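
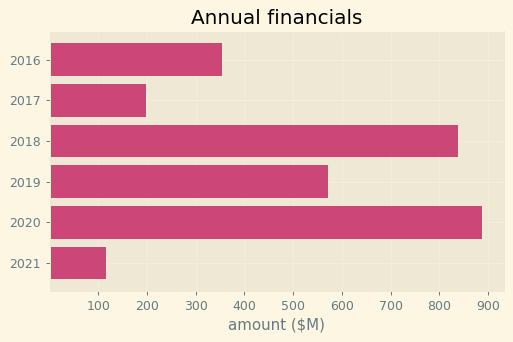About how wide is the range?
≈ 800

Max 2020 ≈ 900, min 2021 ≈ 100; range ≈ 800.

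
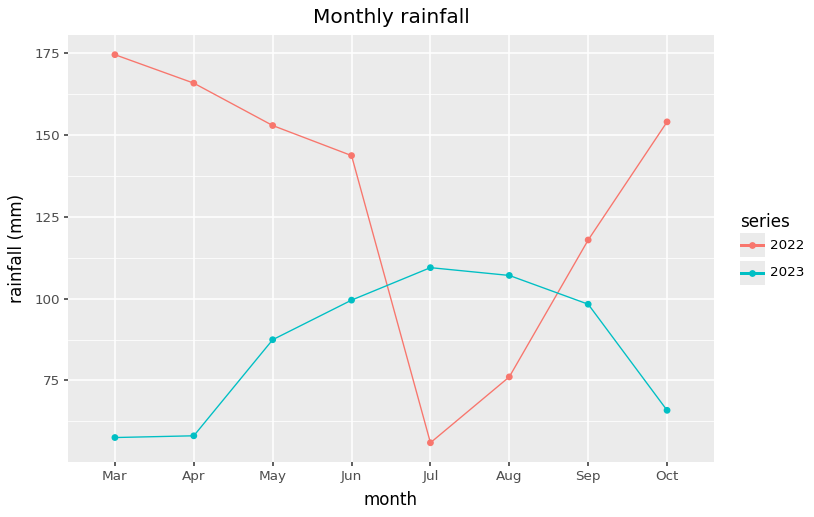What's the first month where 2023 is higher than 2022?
Jul

Jun: 2023 ≈ 100 vs 2022 ≈ 140 (not yet); Jul: 2023 ≈ 110 vs 2022 ≈ 60 (first crossover).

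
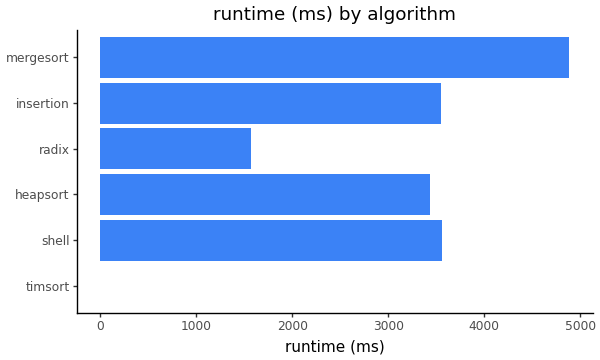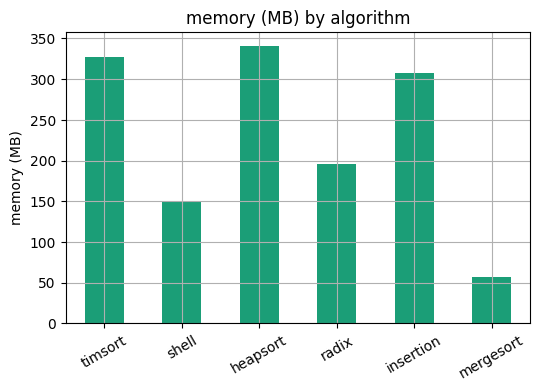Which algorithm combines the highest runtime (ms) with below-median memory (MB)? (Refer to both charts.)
Chart 2 median memory (MB) ≈ 250; below-median algorithms: shell, radix, mergesort. Among those, mergesort has the highest runtime (ms) (≈ 5000).

mergesort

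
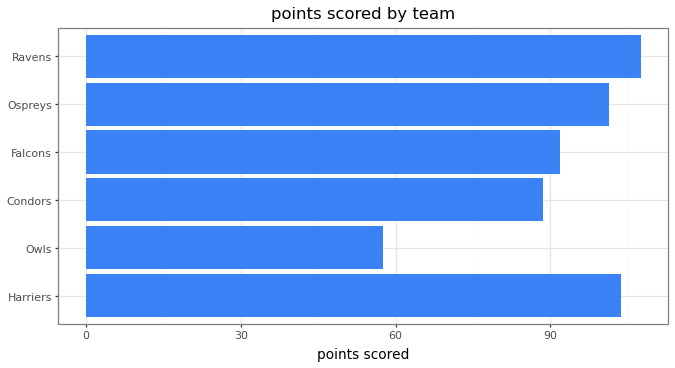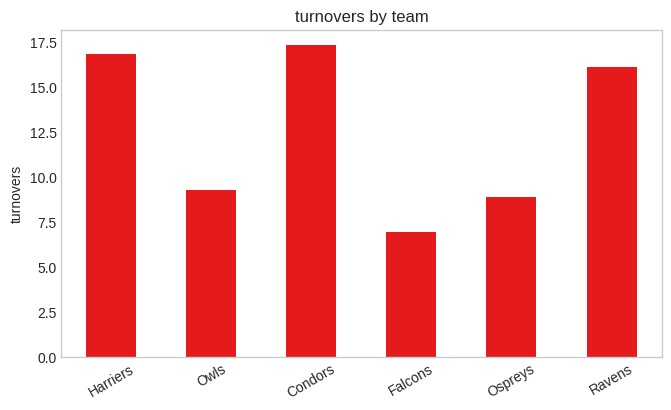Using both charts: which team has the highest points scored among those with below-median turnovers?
Chart 2 median turnovers ≈ 12; below-median teams: Owls, Falcons, Ospreys. Among those, Ospreys has the highest points scored (≈ 100).

Ospreys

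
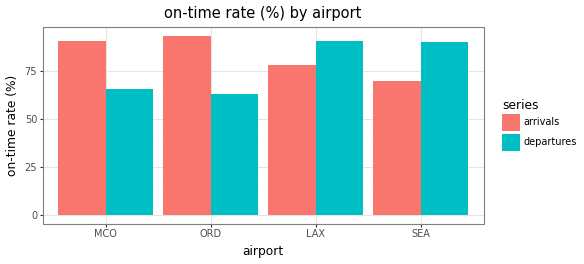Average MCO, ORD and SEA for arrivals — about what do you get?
≈ 83

(90 + 90 + 70) / 3 ≈ 83.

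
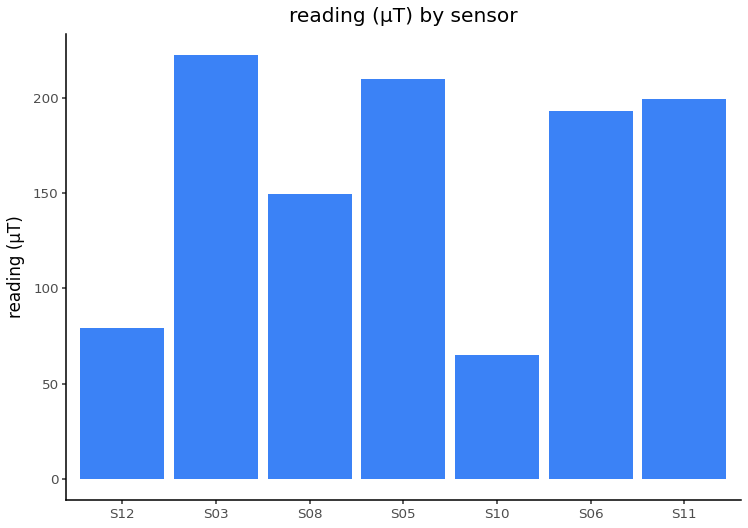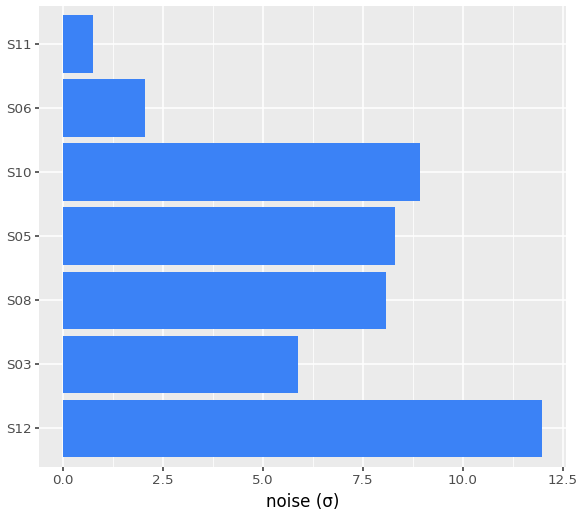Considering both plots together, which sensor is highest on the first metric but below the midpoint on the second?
S03

Chart 2 median noise (σ) ≈ 8; below-median sensors: S03, S06, S11. Among those, S03 has the highest reading (µT) (≈ 225).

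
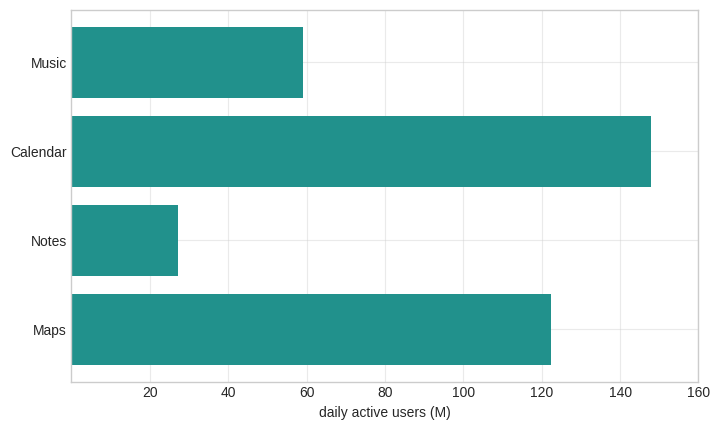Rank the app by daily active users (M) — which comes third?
Music

Top 4: Calendar ≈ 140, Maps ≈ 120, Music ≈ 60, Notes ≈ 20.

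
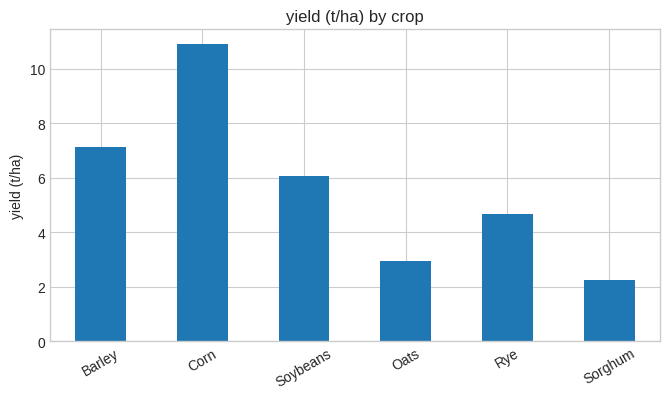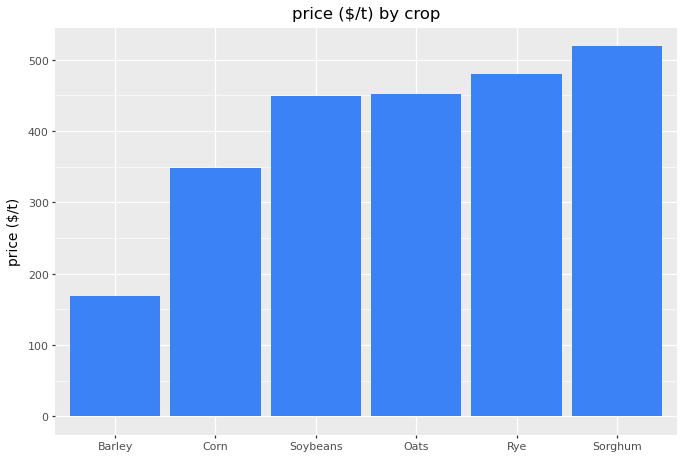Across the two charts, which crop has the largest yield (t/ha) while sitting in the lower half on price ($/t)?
Corn

Chart 2 median price ($/t) ≈ 450; below-median crops: Barley, Corn, Soybeans. Among those, Corn has the highest yield (t/ha) (≈ 11).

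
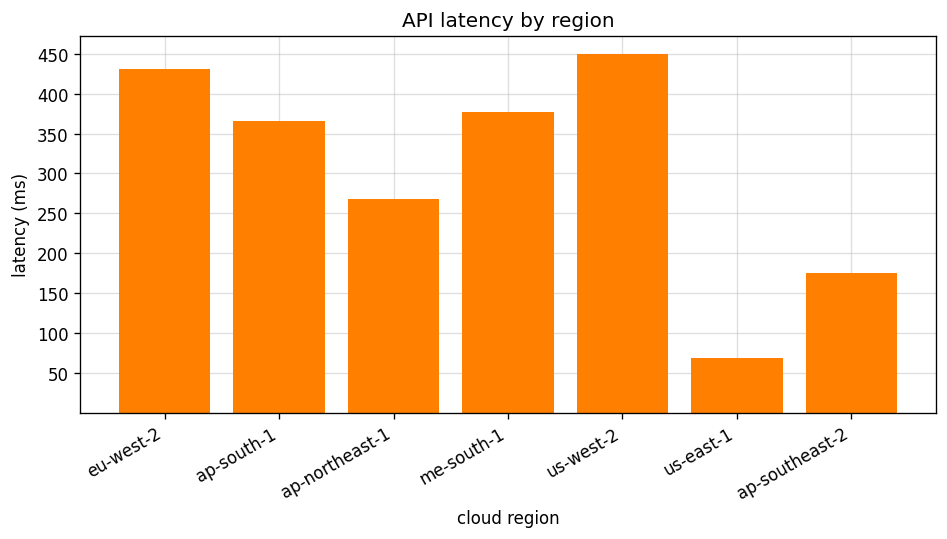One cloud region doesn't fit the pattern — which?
us-east-1

us-east-1 ≈ 50; the rest sit between ≈ 150 and ≈ 450.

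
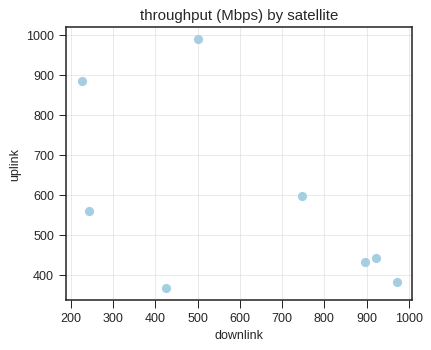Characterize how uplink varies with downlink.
negative, moderate

Points are negatively correlated; moderate (|r| ≈ 0.5).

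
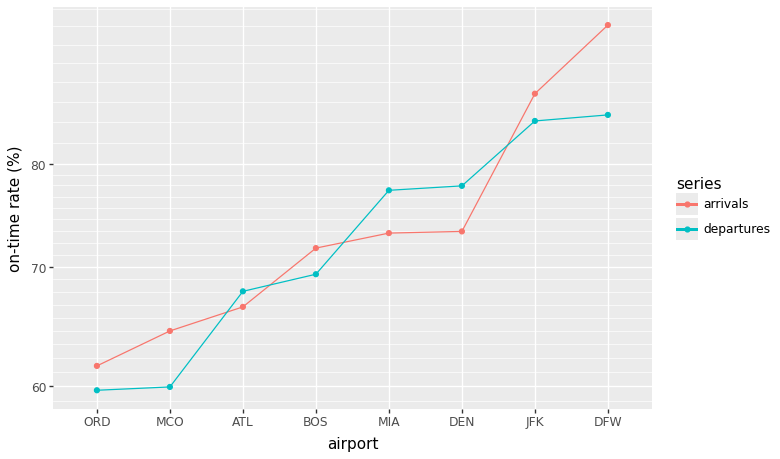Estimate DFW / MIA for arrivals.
≈ 1.27×

DFW ≈ 95, MIA ≈ 75; 95/75 ≈ 1.27.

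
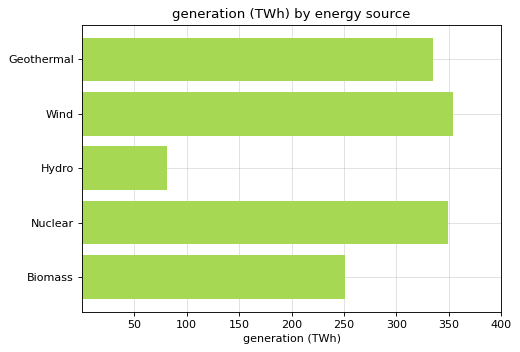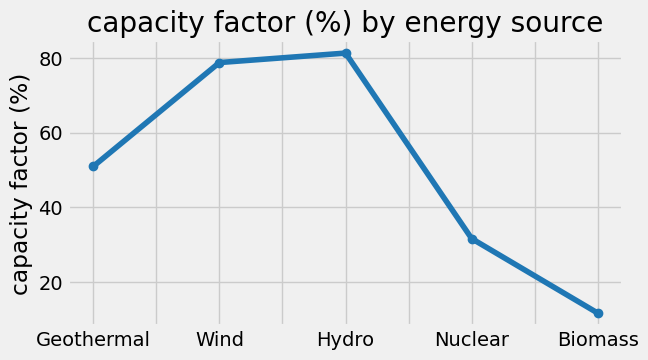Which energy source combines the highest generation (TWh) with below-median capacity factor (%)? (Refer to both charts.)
Nuclear

Chart 2 median capacity factor (%) ≈ 50; below-median energy sources: Nuclear, Biomass. Among those, Nuclear has the highest generation (TWh) (≈ 350).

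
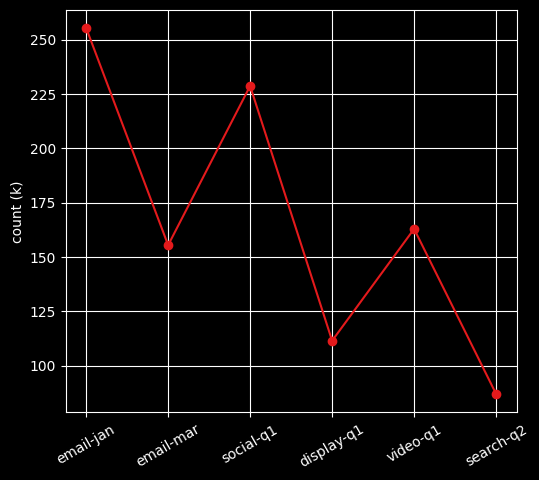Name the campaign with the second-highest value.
social-q1

Top 3: email-jan ≈ 260, social-q1 ≈ 220, video-q1 ≈ 160.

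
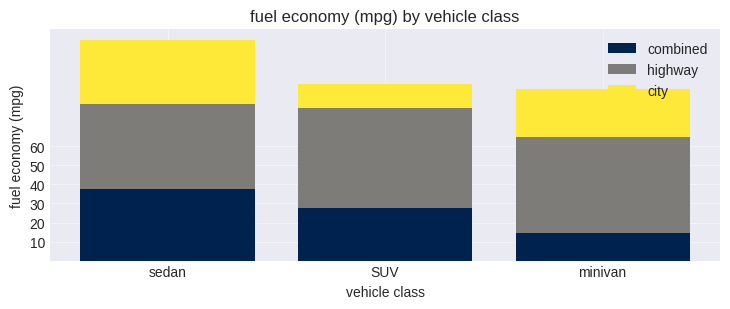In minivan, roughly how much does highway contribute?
highway top ≈ 60, bottom ≈ 10; segment ≈ 50.

≈ 50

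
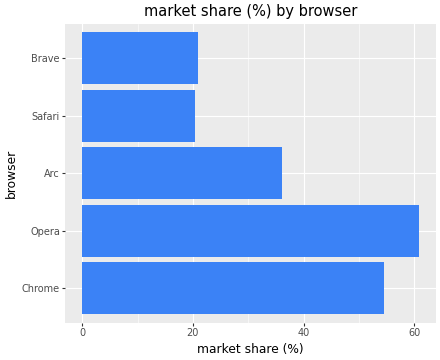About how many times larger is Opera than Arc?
≈ 1.5×

Opera ≈ 60, Arc ≈ 40; 60/40 ≈ 1.5.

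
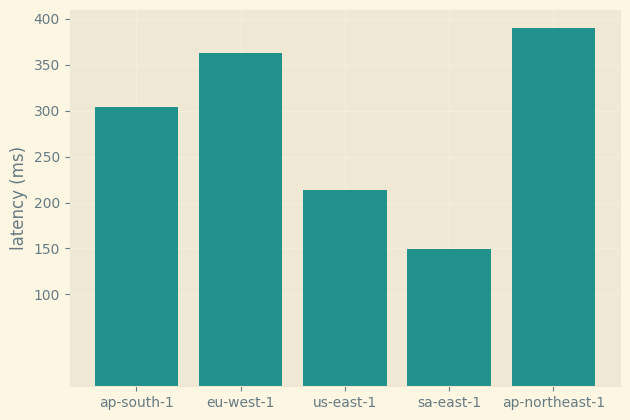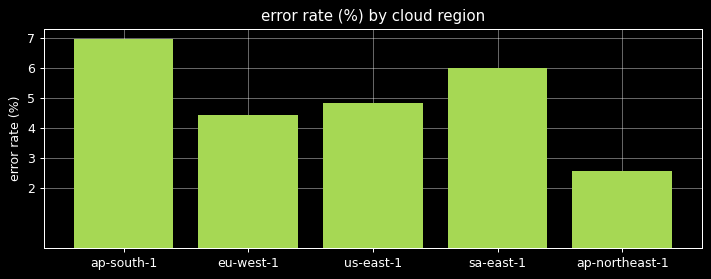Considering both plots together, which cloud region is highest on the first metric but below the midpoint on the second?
ap-northeast-1

Chart 2 median error rate (%) ≈ 5; below-median cloud regions: eu-west-1, ap-northeast-1. Among those, ap-northeast-1 has the highest latency (ms) (≈ 400).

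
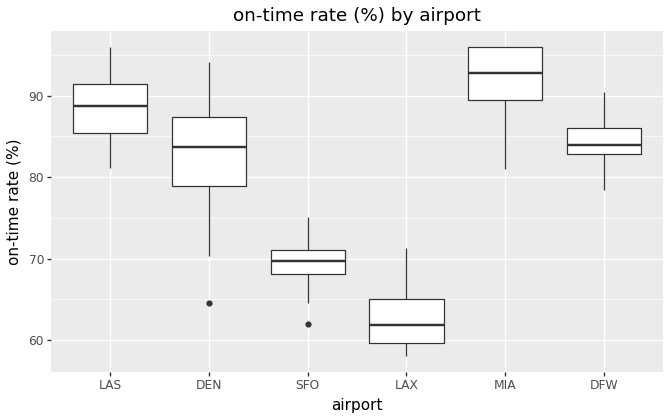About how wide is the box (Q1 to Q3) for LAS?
≈ 5

Q3 ≈ 90, Q1 ≈ 85; IQR ≈ 5.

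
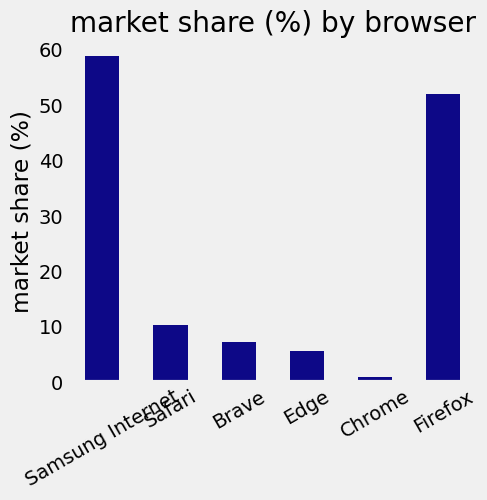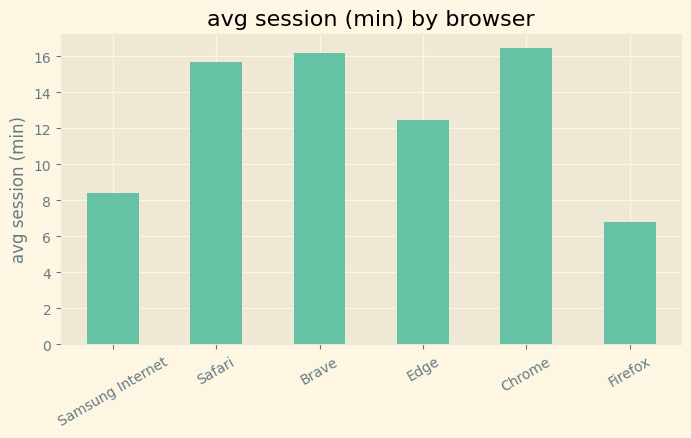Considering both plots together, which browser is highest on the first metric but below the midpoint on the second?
Chart 2 median avg session (min) ≈ 14; below-median browsers: Samsung Internet, Edge, Firefox. Among those, Samsung Internet has the highest market share (%) (≈ 60).

Samsung Internet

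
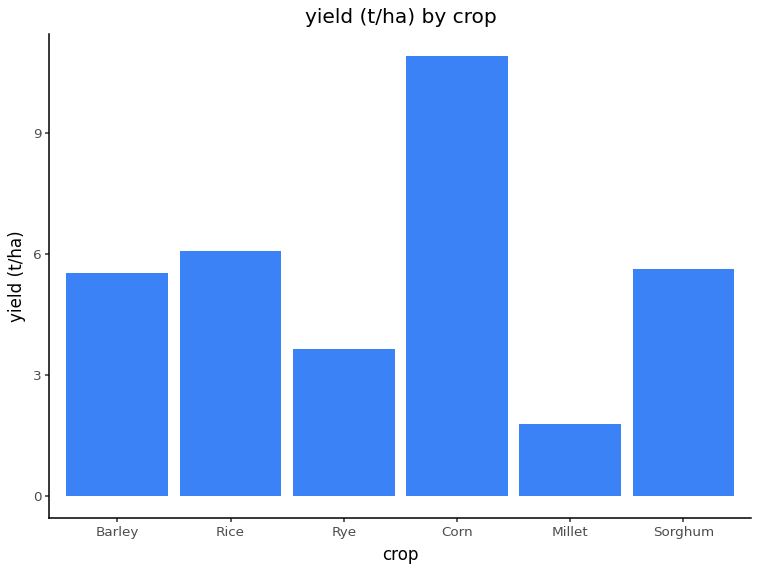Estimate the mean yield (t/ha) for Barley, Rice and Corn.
≈ 8

(6 + 6 + 11) / 3 ≈ 8.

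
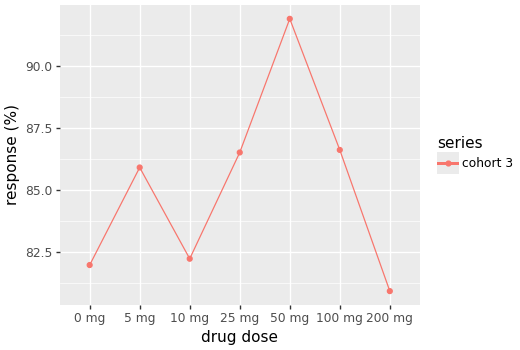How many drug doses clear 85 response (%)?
Above 85: 5 mg, 25 mg, 50 mg, 100 mg.

4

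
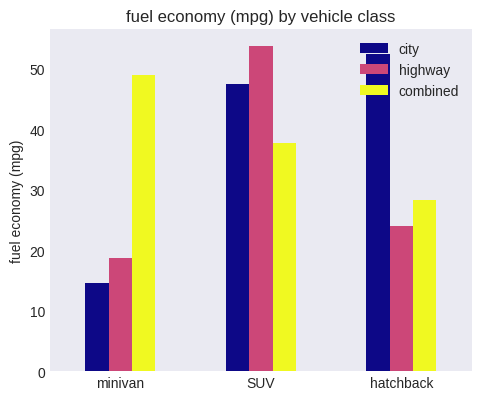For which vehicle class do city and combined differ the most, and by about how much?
minivan: city ≈ 15, combined ≈ 50 → gap ≈ 35. Next-largest (hatchback) is only ≈ 20.

minivan, ≈ 35 mpg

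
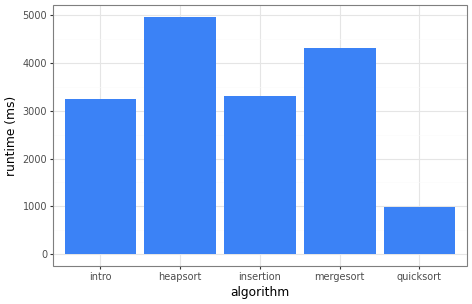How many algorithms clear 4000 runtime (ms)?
Above 4000: heapsort, mergesort.

2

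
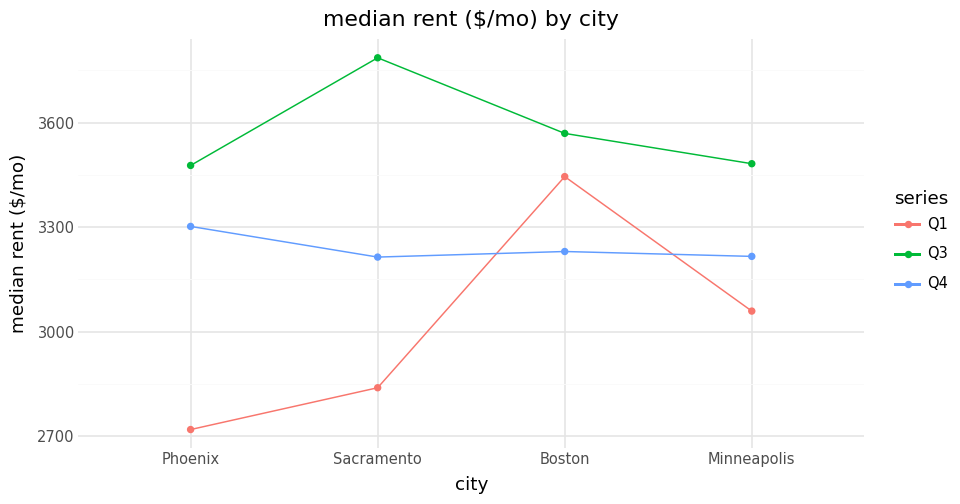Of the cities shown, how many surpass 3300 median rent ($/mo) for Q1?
1

Above 3300: Boston.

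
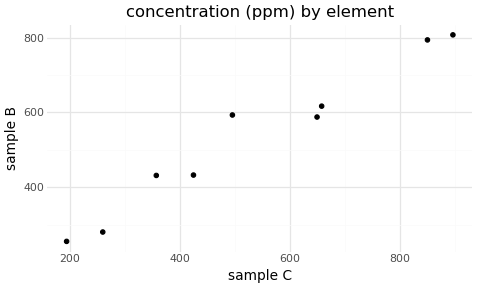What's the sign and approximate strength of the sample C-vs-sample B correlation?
positive, strong

Points are positively correlated; strong (|r| ≈ 1.0).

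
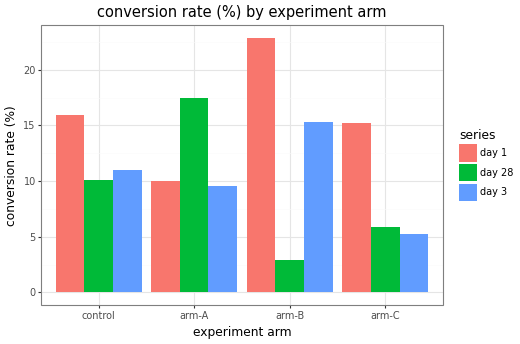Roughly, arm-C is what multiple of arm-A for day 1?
≈ 1.6×

arm-C ≈ 16, arm-A ≈ 10; 16/10 ≈ 1.6.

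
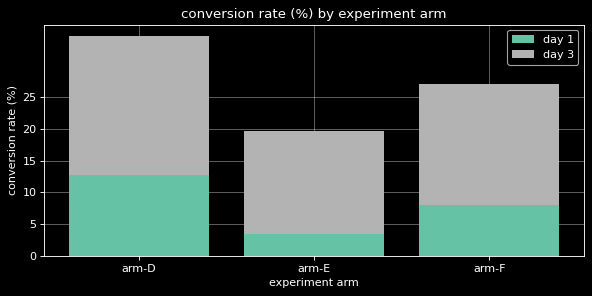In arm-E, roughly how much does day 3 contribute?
≈ 15

day 3 top ≈ 20, bottom ≈ 5; segment ≈ 15.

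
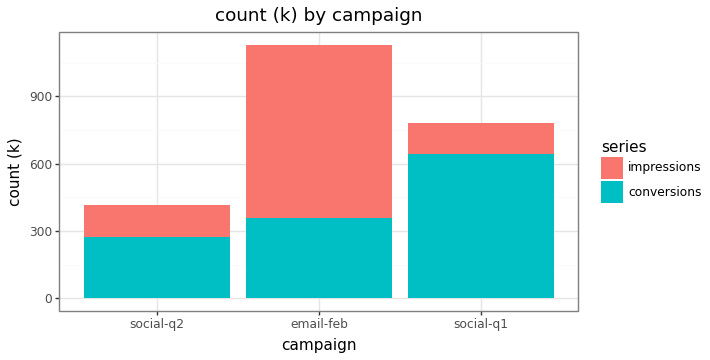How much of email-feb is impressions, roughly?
impressions top ≈ 1100, bottom ≈ 400; segment ≈ 700.

≈ 700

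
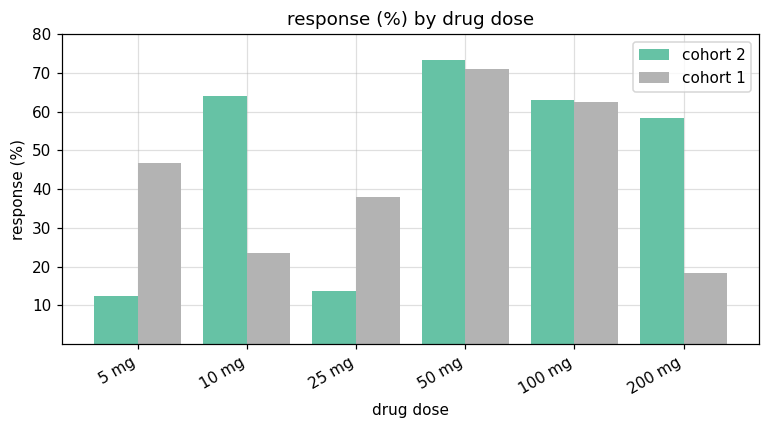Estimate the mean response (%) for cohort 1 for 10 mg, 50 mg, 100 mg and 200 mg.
(20 + 70 + 60 + 20) / 4 ≈ 42.

≈ 42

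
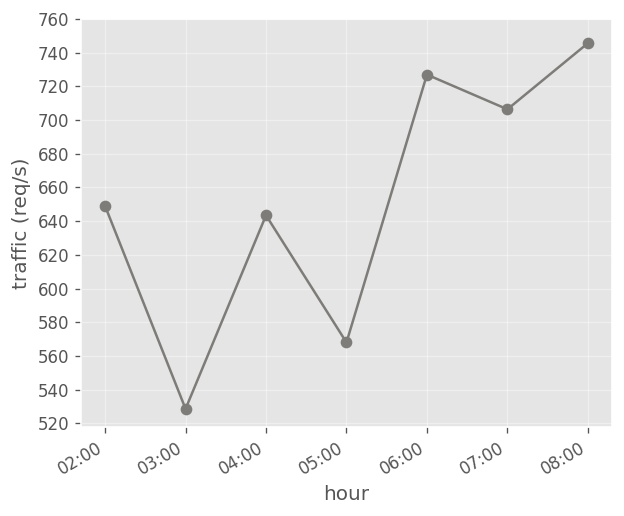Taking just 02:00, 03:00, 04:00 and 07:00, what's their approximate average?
(640 + 520 + 640 + 700) / 4 ≈ 625.

≈ 625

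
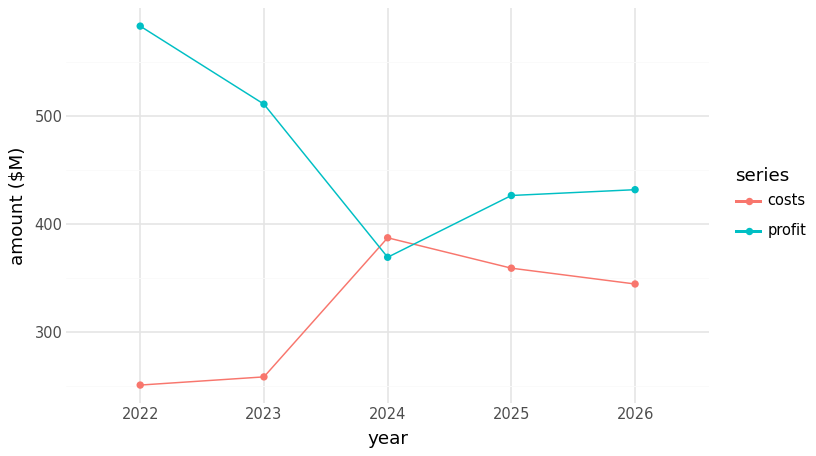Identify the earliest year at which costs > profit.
2024

2023: costs ≈ 250 vs profit ≈ 500 (not yet); 2024: costs ≈ 400 vs profit ≈ 350 (first crossover).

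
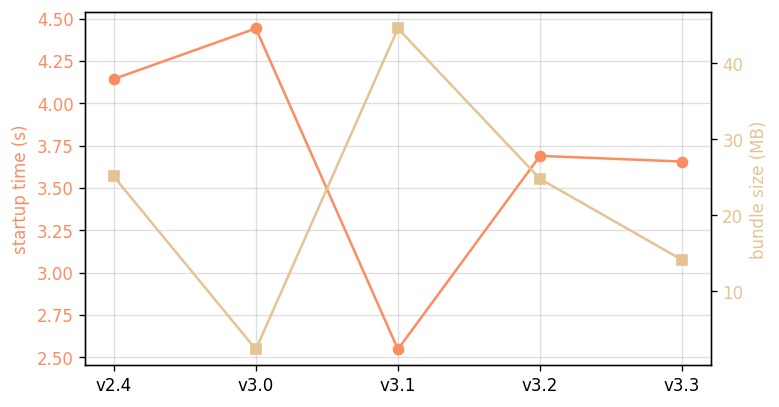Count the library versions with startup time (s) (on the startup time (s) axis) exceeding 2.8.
Above 2.8: v2.4, v3.0, v3.2, v3.3.

4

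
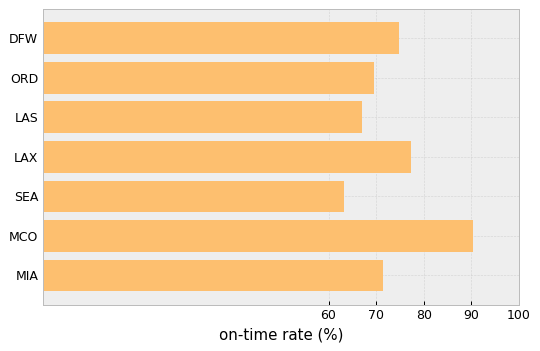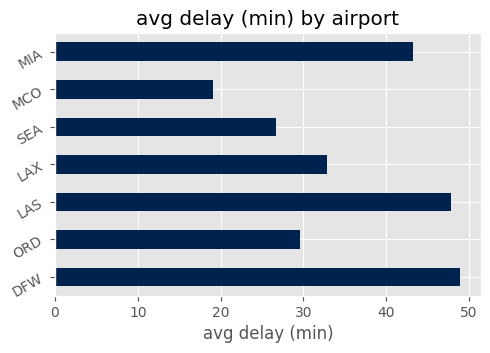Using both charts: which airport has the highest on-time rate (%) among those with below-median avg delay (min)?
Chart 2 median avg delay (min) ≈ 35; below-median airports: ORD, SEA, MCO. Among those, MCO has the highest on-time rate (%) (≈ 90).

MCO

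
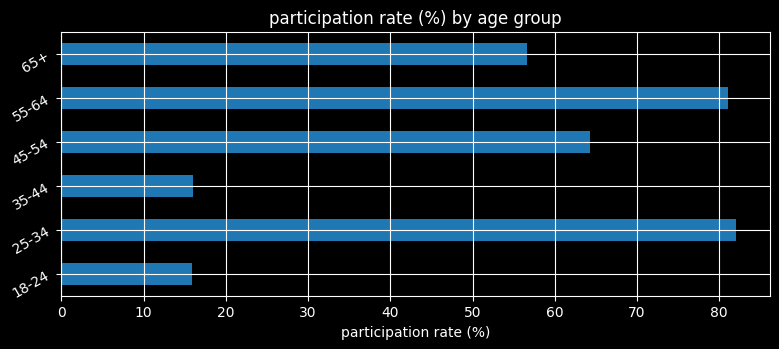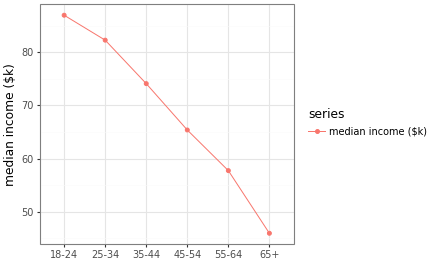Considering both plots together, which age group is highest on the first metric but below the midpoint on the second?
55-64

Chart 2 median median income ($k) ≈ 70; below-median age groups: 45-54, 55-64, 65+. Among those, 55-64 has the highest participation rate (%) (≈ 80).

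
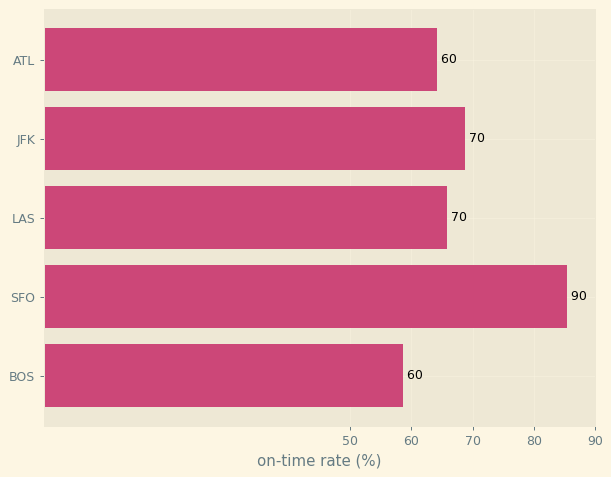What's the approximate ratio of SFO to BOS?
≈ 1.5×

SFO ≈ 90, BOS ≈ 60; 90/60 ≈ 1.5.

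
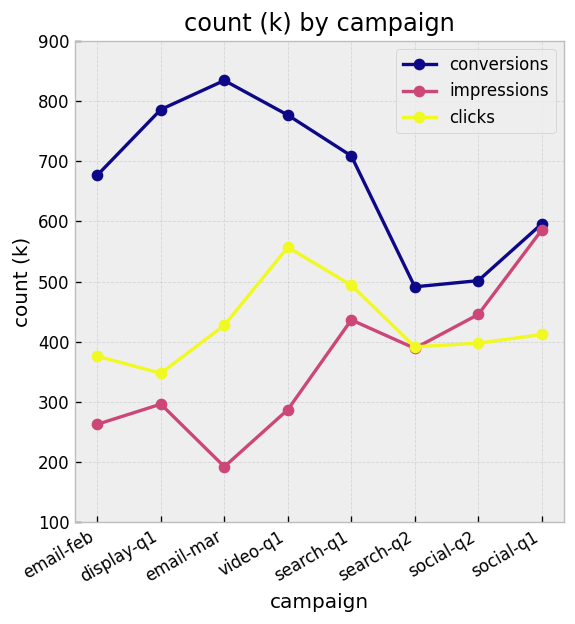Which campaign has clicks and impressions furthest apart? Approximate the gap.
video-q1: clicks ≈ 600, impressions ≈ 300 → gap ≈ 300. Next-largest (email-mar) is only ≈ 200.

video-q1, ≈ 300 k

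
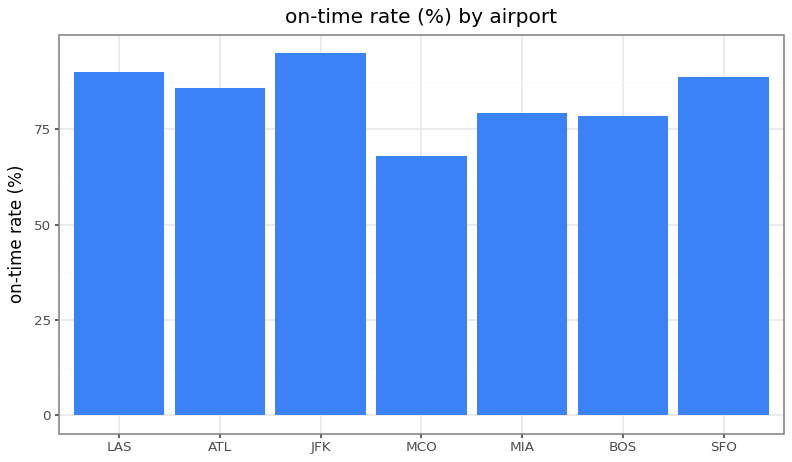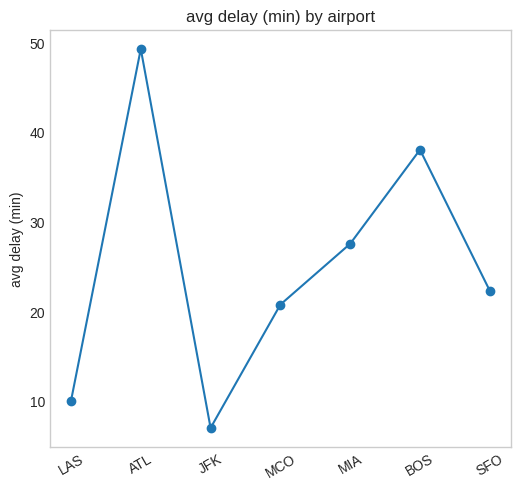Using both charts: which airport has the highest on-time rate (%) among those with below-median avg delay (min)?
JFK

Chart 2 median avg delay (min) ≈ 20; below-median airports: LAS, JFK, MCO. Among those, JFK has the highest on-time rate (%) (≈ 100).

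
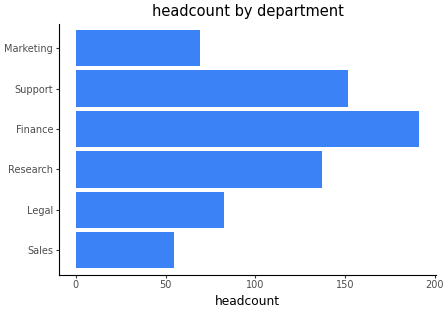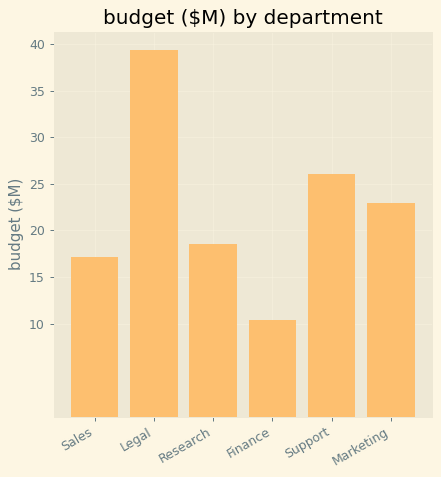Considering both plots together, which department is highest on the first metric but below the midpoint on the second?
Finance

Chart 2 median budget ($M) ≈ 20; below-median departments: Sales, Research, Finance. Among those, Finance has the highest headcount (≈ 200).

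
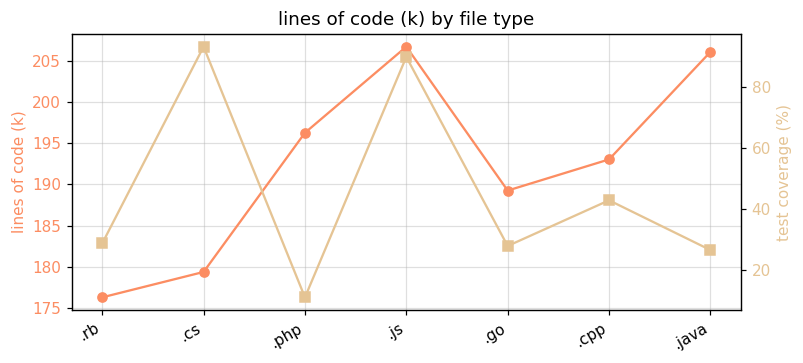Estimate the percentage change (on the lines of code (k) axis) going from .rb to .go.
≈ +8.6%

.rb ≈ 175, .go ≈ 190; (190 − 175) / 175 ≈ +8.6%.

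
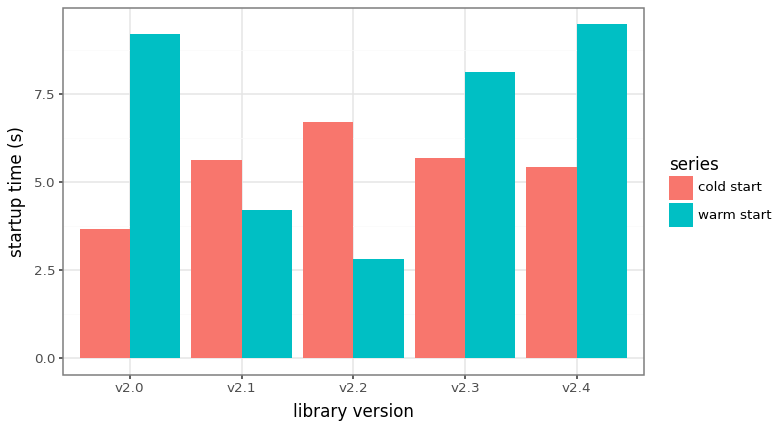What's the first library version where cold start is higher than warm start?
v2.1

v2.0: cold start ≈ 4 vs warm start ≈ 9 (not yet); v2.1: cold start ≈ 6 vs warm start ≈ 4 (first crossover).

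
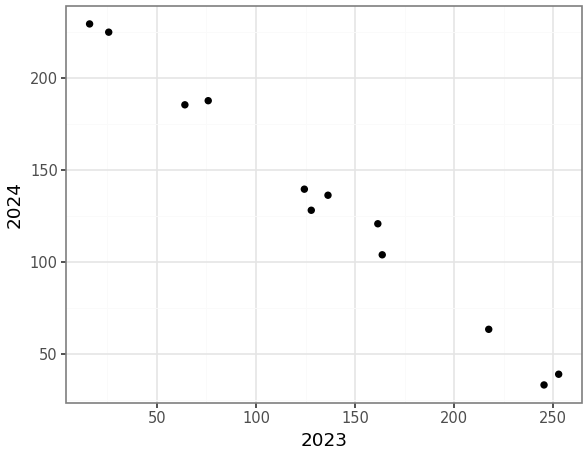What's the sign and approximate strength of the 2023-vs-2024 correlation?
Points are negatively correlated; strong (|r| ≈ 1.0).

negative, strong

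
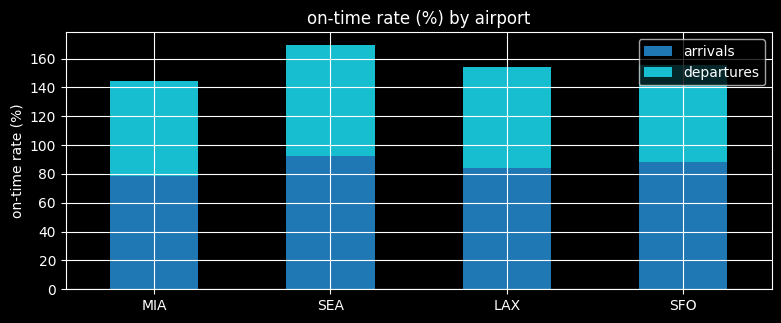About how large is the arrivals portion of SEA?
≈ 100

arrivals top ≈ 100, bottom ≈ 0; segment ≈ 100.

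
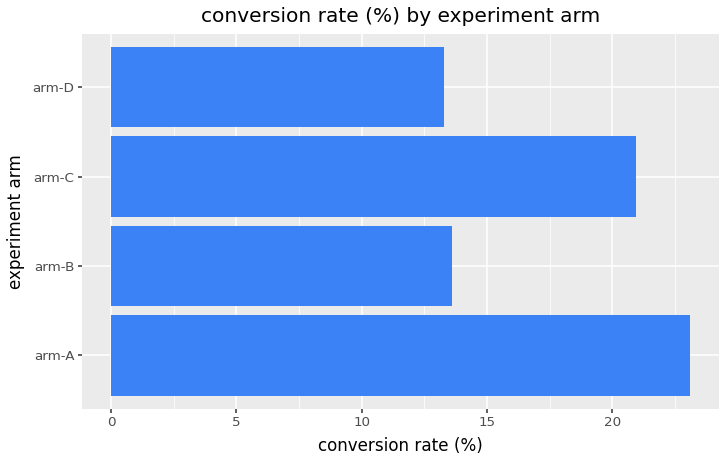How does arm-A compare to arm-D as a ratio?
≈ 1.71×

arm-A ≈ 24, arm-D ≈ 14; 24/14 ≈ 1.71.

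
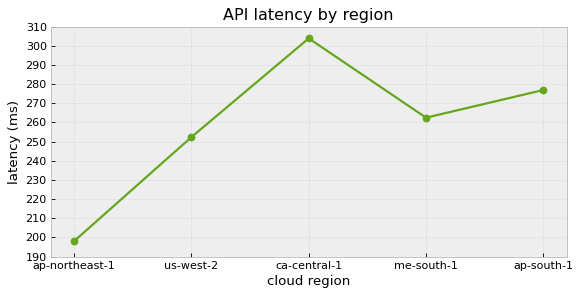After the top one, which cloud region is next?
Top 3: ca-central-1 ≈ 300, ap-south-1 ≈ 280, me-south-1 ≈ 260.

ap-south-1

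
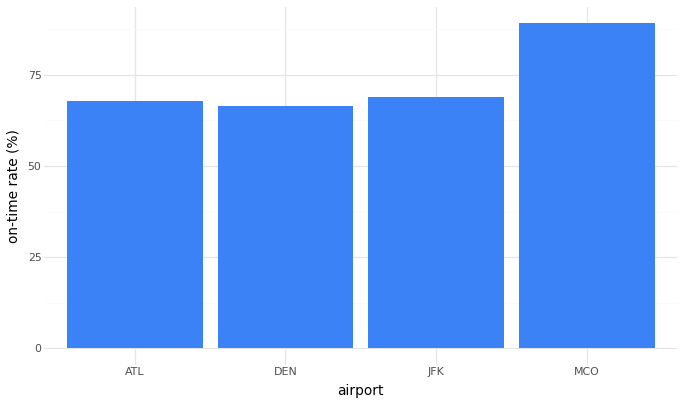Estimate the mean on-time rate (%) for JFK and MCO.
≈ 80

(70 + 90) / 2 ≈ 80.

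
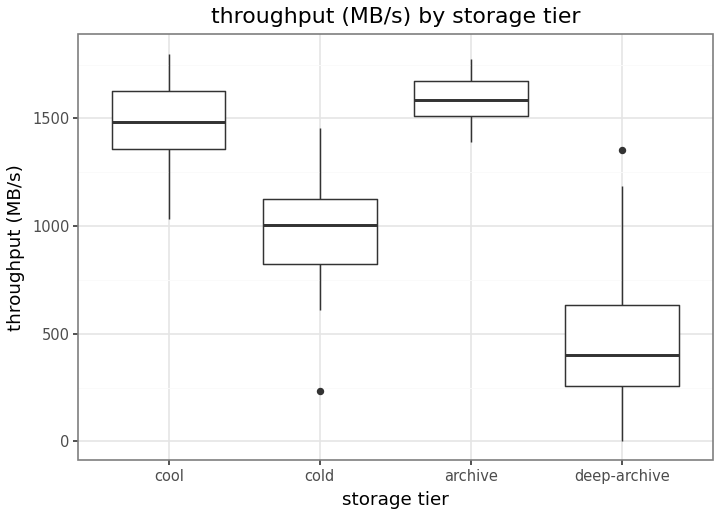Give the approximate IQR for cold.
≈ 300

Q3 ≈ 1100, Q1 ≈ 800; IQR ≈ 300.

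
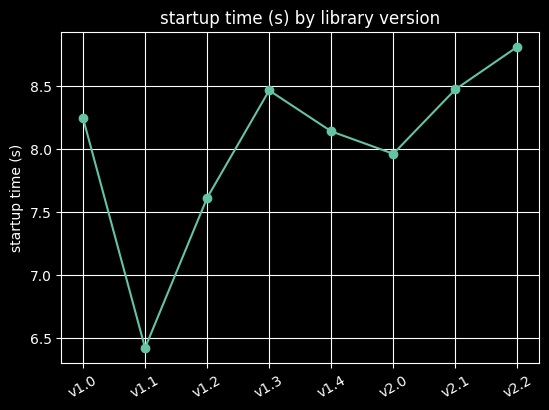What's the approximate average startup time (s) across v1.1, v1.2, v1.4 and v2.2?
≈ 7.75

(6.4 + 7.6 + 8.2 + 8.8) / 4 ≈ 7.75.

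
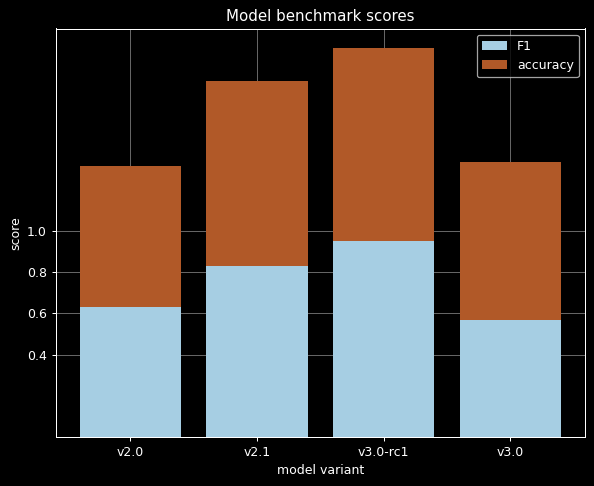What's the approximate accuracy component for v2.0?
accuracy top ≈ 1.4, bottom ≈ 0.6; segment ≈ 0.8.

≈ 0.8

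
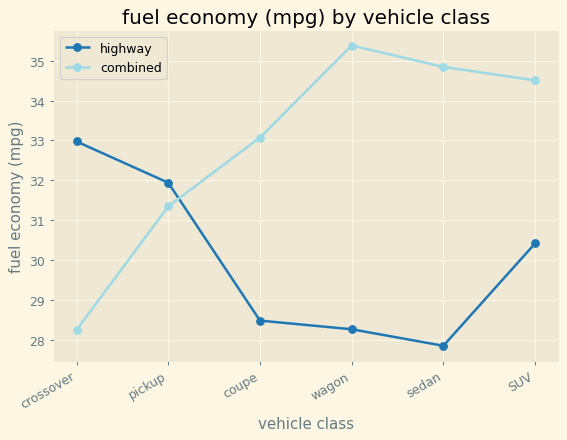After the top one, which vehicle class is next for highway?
pickup

Top 3 for highway: crossover ≈ 33, pickup ≈ 32, SUV ≈ 30.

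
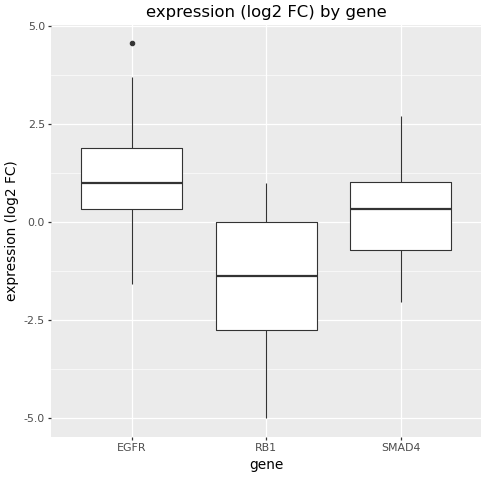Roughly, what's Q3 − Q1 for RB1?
≈ 2.8

Q3 ≈ 0.0, Q1 ≈ -2.8; IQR ≈ 2.8.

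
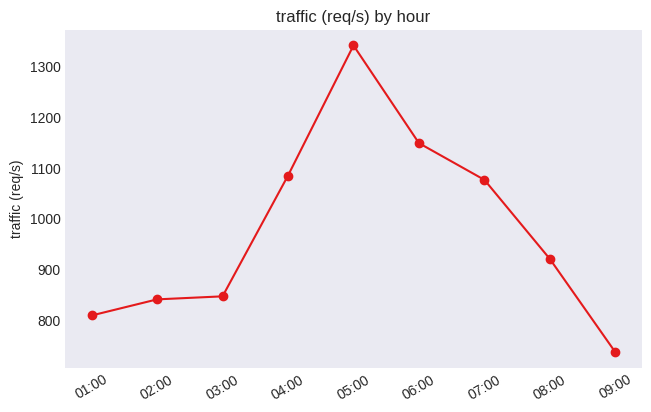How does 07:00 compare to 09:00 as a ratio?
≈ 1.57×

07:00 ≈ 1100, 09:00 ≈ 700; 1100/700 ≈ 1.57.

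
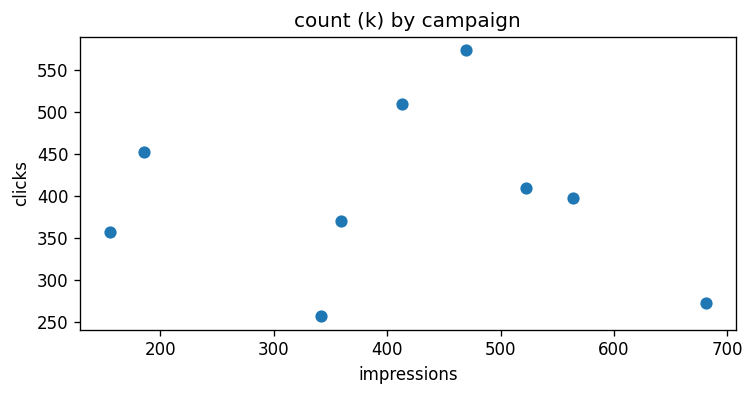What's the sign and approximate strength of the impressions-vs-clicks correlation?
Points are roughly uncorrelated; weak (|r| ≈ 0.1).

no clear correlation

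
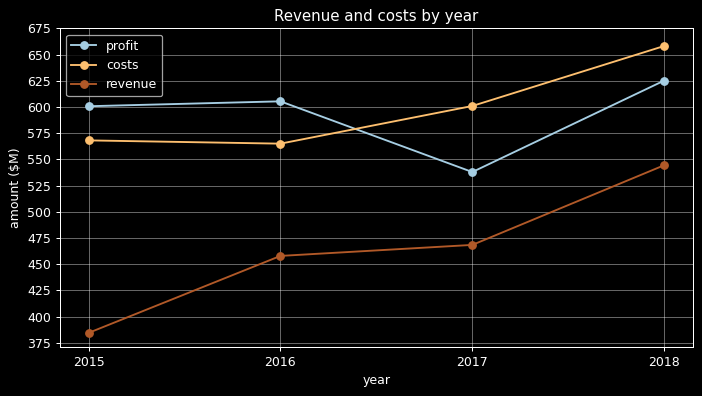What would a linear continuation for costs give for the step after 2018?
Last three: 575, 600, 650 → slope ≈ 37.5/step → next ≈ 687.5.

≈ 687.5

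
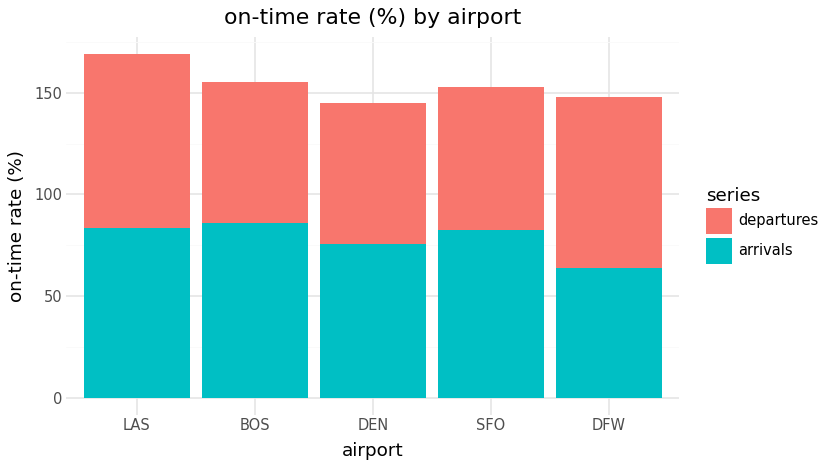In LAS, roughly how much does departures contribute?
≈ 80

departures top ≈ 160, bottom ≈ 80; segment ≈ 80.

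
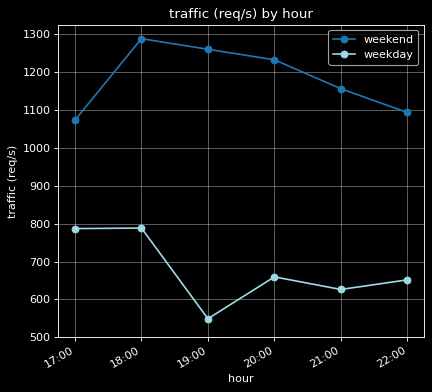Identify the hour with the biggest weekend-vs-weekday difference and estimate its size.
19:00, ≈ 800 req/s

19:00: weekend ≈ 1300, weekday ≈ 500 → gap ≈ 800. Next-largest (20:00) is only ≈ 500.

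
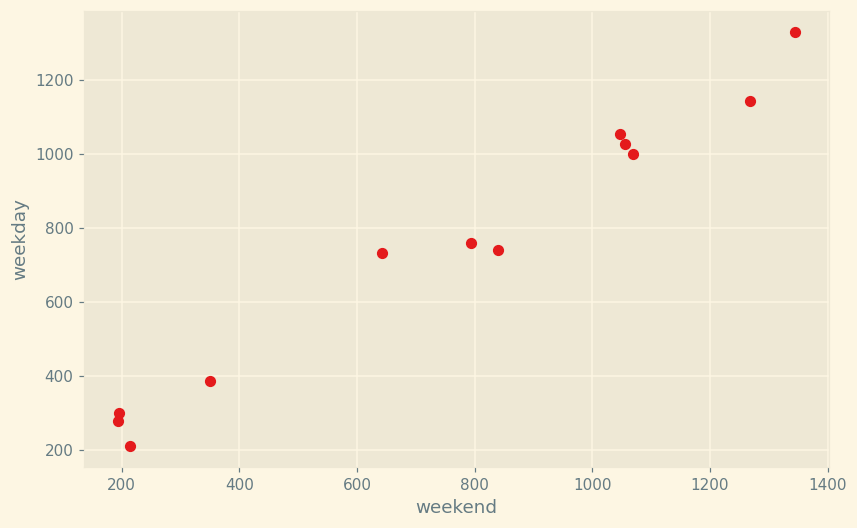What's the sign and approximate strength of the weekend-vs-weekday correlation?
positive, strong

Points are positively correlated; strong (|r| ≈ 1.0).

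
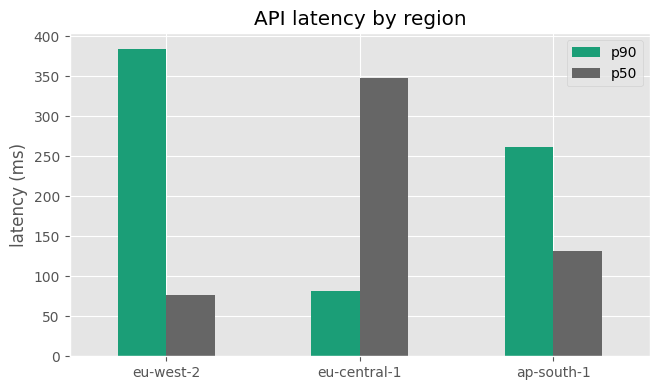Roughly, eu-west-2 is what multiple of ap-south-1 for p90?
eu-west-2 ≈ 400, ap-south-1 ≈ 250; 400/250 ≈ 1.6.

≈ 1.6×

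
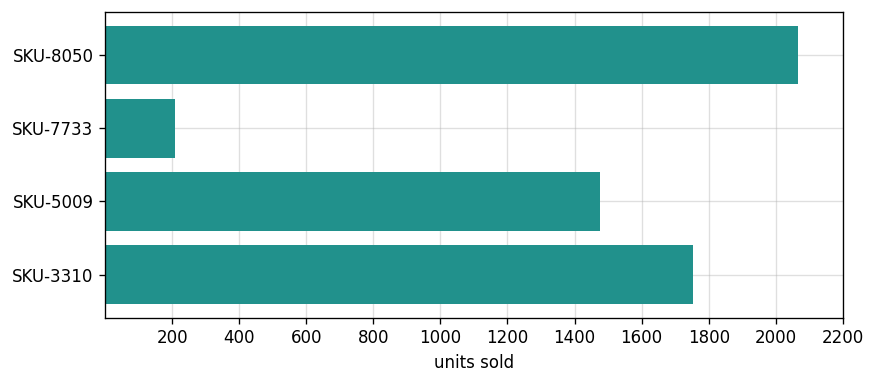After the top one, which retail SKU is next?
Top 3: SKU-8050 ≈ 2000, SKU-3310 ≈ 1800, SKU-5009 ≈ 1400.

SKU-3310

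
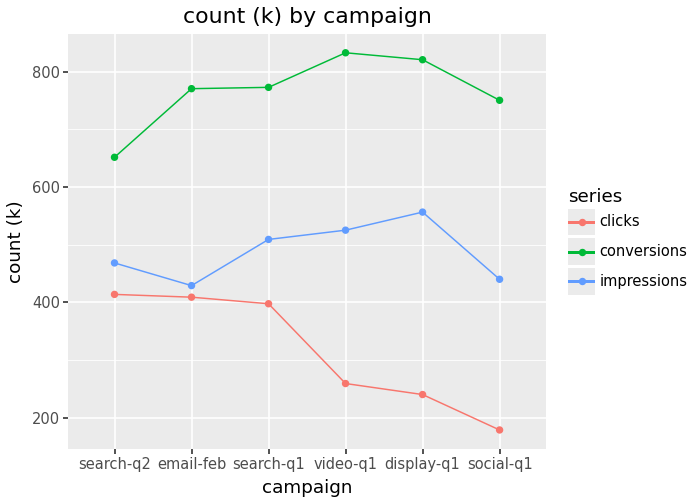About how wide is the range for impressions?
Max display-q1 ≈ 600, min email-feb ≈ 400; range ≈ 200.

≈ 200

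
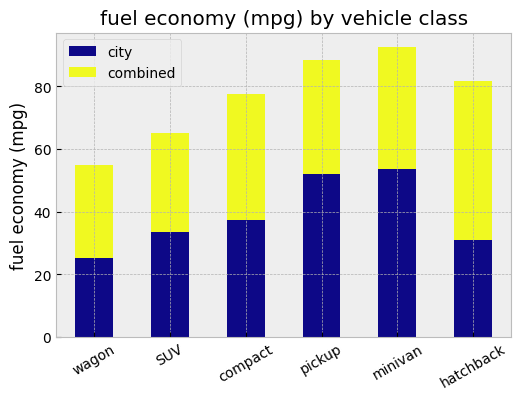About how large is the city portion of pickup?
city top ≈ 50, bottom ≈ 0; segment ≈ 50.

≈ 50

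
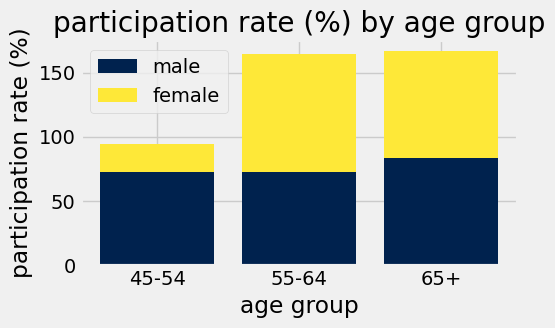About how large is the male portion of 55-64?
≈ 80

male top ≈ 80, bottom ≈ 0; segment ≈ 80.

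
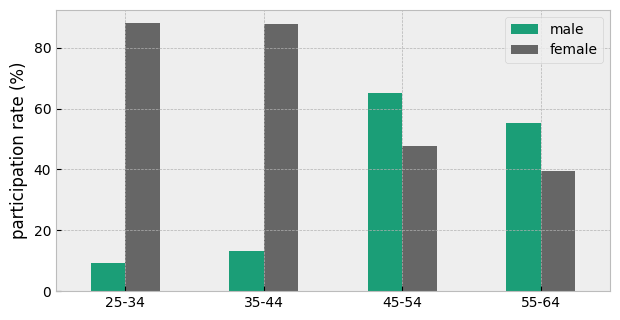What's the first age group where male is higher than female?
35-44: male ≈ 10 vs female ≈ 90 (not yet); 45-54: male ≈ 70 vs female ≈ 50 (first crossover).

45-54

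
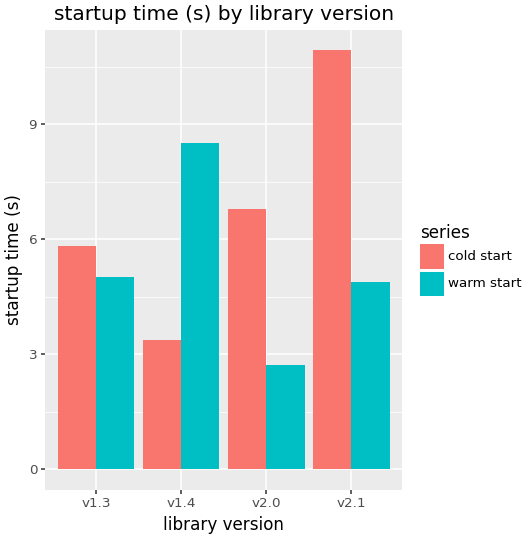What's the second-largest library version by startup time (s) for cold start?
Top 3 for cold start: v2.1 ≈ 11, v2.0 ≈ 7, v1.3 ≈ 6.

v2.0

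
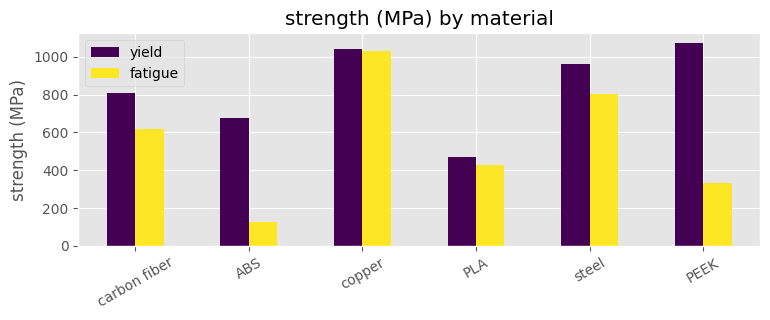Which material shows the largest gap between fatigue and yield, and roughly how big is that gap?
PEEK: fatigue ≈ 300, yield ≈ 1100 → gap ≈ 800. Next-largest (ABS) is only ≈ 600.

PEEK, ≈ 800 MPa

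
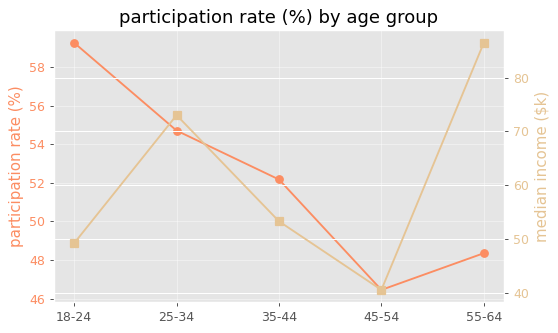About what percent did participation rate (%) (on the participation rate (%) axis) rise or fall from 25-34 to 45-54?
≈ -14.8%

25-34 ≈ 54, 45-54 ≈ 46; (46 − 54) / 54 ≈ -14.8%.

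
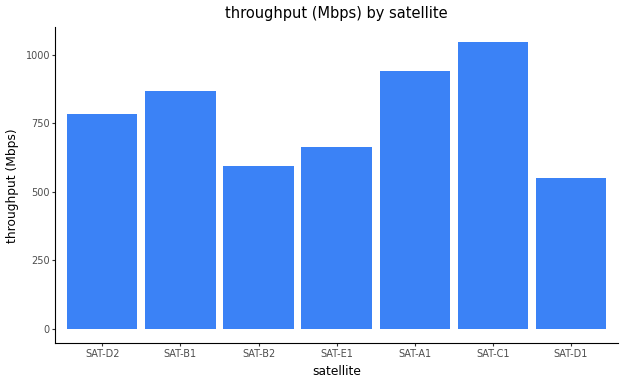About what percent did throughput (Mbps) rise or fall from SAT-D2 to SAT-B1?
SAT-D2 ≈ 800, SAT-B1 ≈ 900; (900 − 800) / 800 ≈ +12.5%.

≈ +12.5%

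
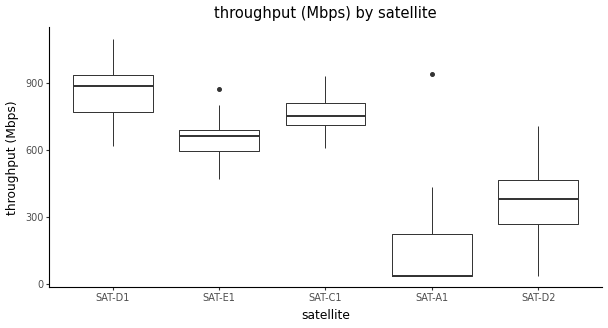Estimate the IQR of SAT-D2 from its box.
≈ 200

Q3 ≈ 500, Q1 ≈ 300; IQR ≈ 200.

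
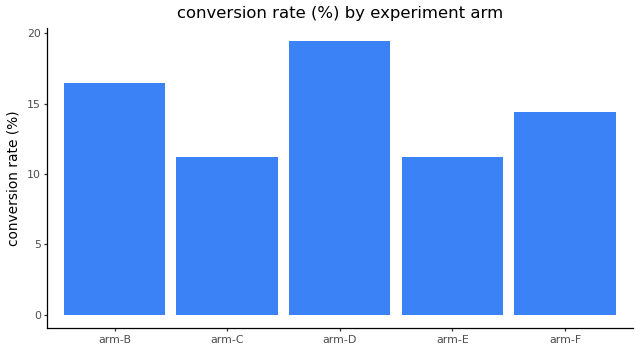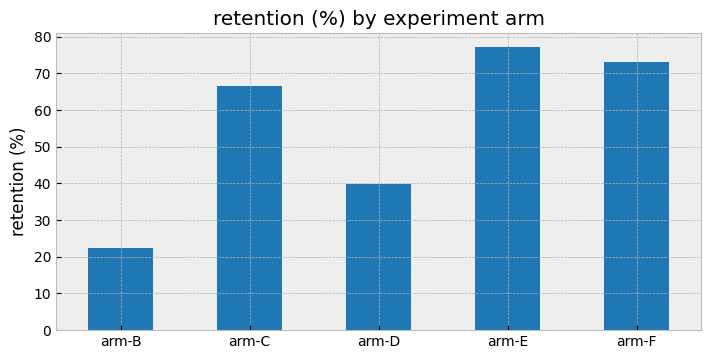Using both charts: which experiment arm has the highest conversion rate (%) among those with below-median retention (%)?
arm-D

Chart 2 median retention (%) ≈ 70; below-median experiment arms: arm-B, arm-D. Among those, arm-D has the highest conversion rate (%) (≈ 20).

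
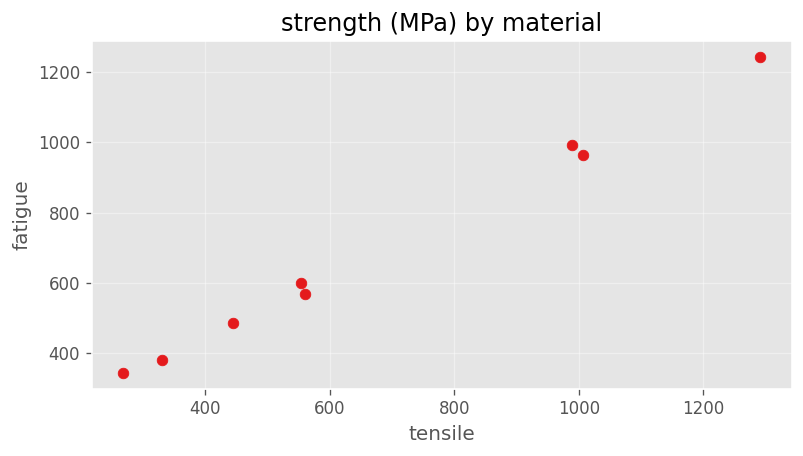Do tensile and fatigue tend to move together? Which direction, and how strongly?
Points are positively correlated; strong (|r| ≈ 1.0).

positive, strong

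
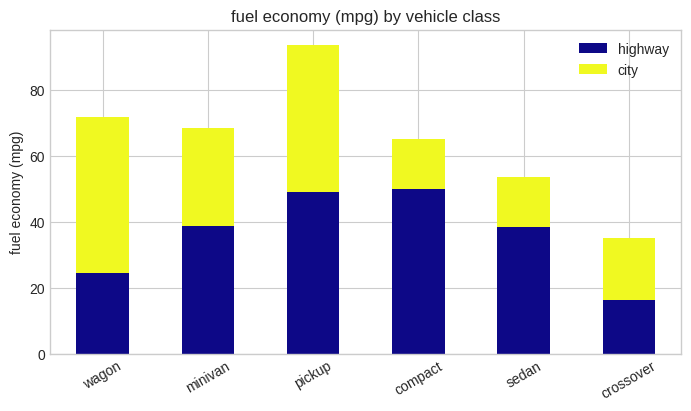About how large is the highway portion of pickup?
highway top ≈ 50, bottom ≈ 0; segment ≈ 50.

≈ 50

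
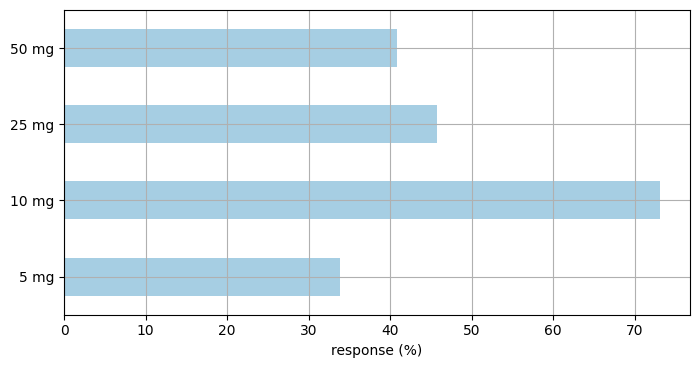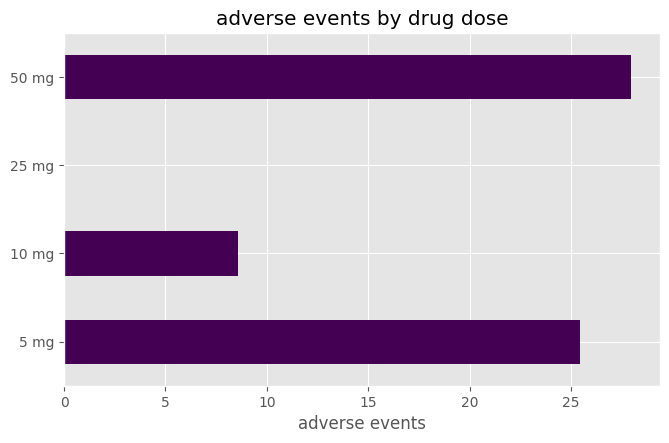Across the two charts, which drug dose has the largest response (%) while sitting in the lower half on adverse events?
Chart 2 median adverse events ≈ 15; below-median drug doses: 10 mg, 25 mg. Among those, 10 mg has the highest response (%) (≈ 70).

10 mg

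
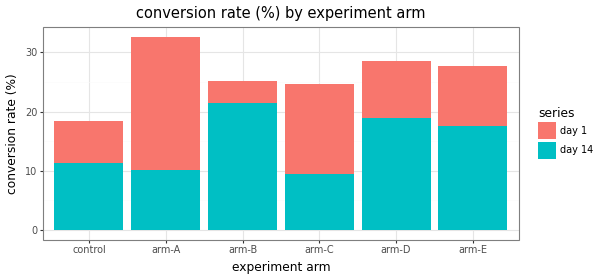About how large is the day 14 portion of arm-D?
≈ 20

day 14 top ≈ 20, bottom ≈ 0; segment ≈ 20.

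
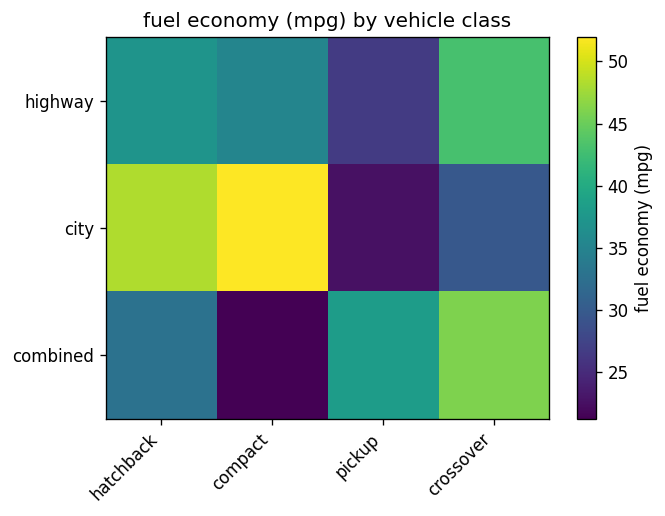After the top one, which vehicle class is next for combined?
pickup

Top 3 for combined: crossover ≈ 45, pickup ≈ 40, hatchback ≈ 35.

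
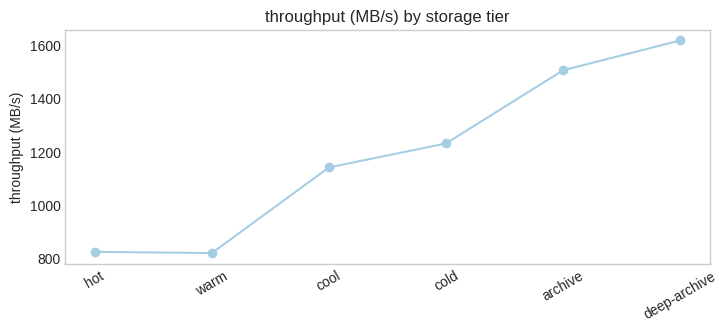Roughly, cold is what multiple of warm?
cold ≈ 1200, warm ≈ 800; 1200/800 ≈ 1.5.

≈ 1.5×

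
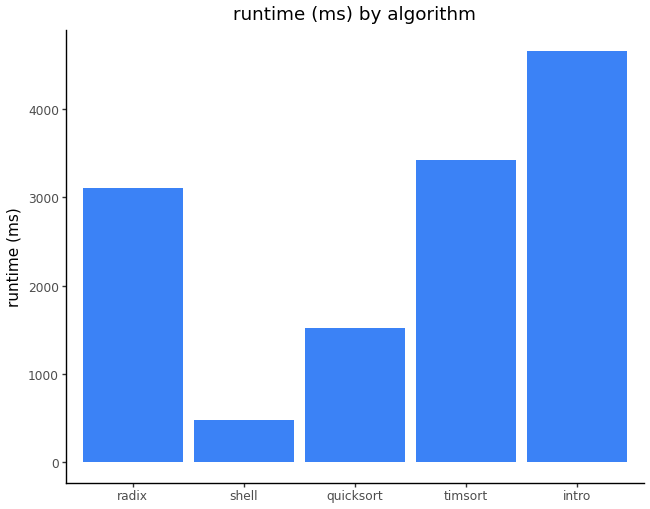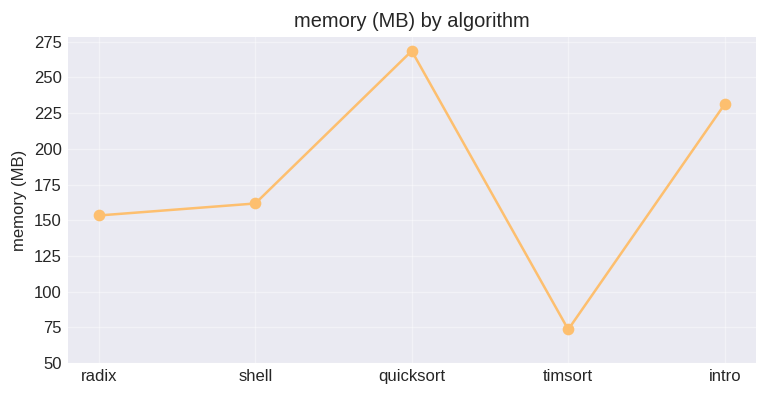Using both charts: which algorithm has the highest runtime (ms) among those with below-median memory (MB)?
timsort

Chart 2 median memory (MB) ≈ 150; below-median algorithms: radix, timsort. Among those, timsort has the highest runtime (ms) (≈ 3500).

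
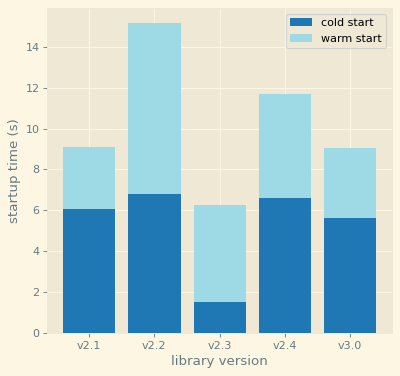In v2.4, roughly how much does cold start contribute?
≈ 6

cold start top ≈ 6, bottom ≈ 0; segment ≈ 6.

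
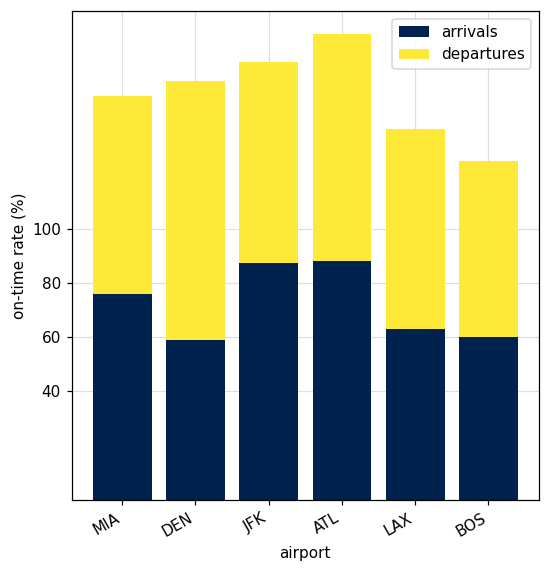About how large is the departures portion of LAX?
departures top ≈ 140, bottom ≈ 60; segment ≈ 80.

≈ 80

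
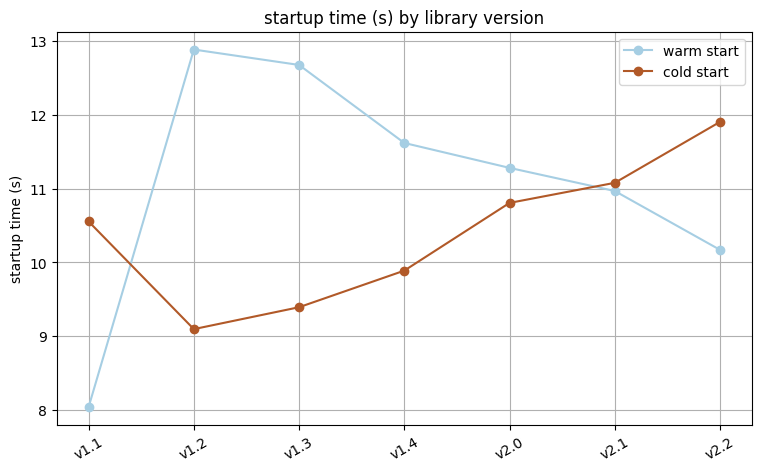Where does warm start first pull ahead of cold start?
v1.1: warm start ≈ 8.0 vs cold start ≈ 10.5 (not yet); v1.2: warm start ≈ 13.0 vs cold start ≈ 9.0 (first crossover).

v1.2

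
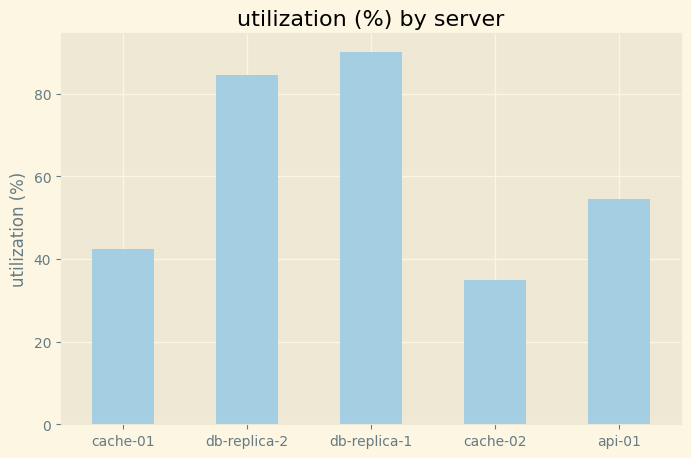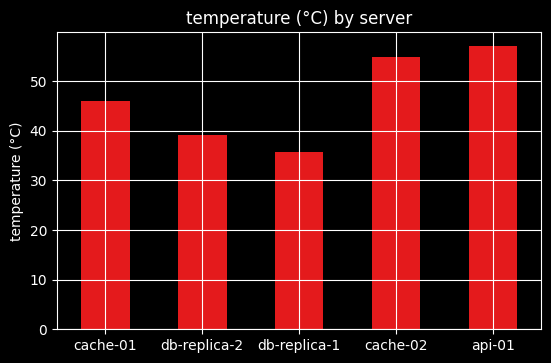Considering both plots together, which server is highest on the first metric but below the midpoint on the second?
Chart 2 median temperature (°C) ≈ 50; below-median servers: db-replica-2, db-replica-1. Among those, db-replica-1 has the highest utilization (%) (≈ 90).

db-replica-1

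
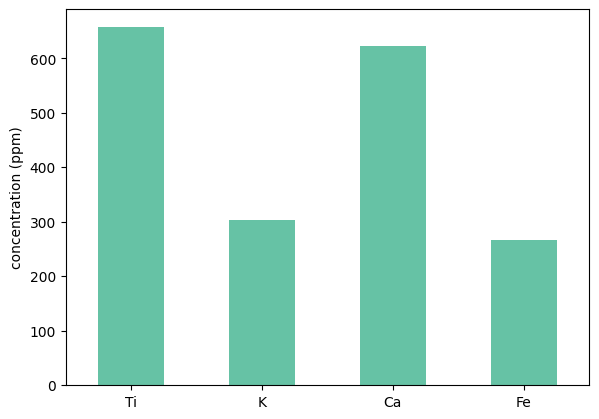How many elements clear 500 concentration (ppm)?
Above 500: Ti, Ca.

2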